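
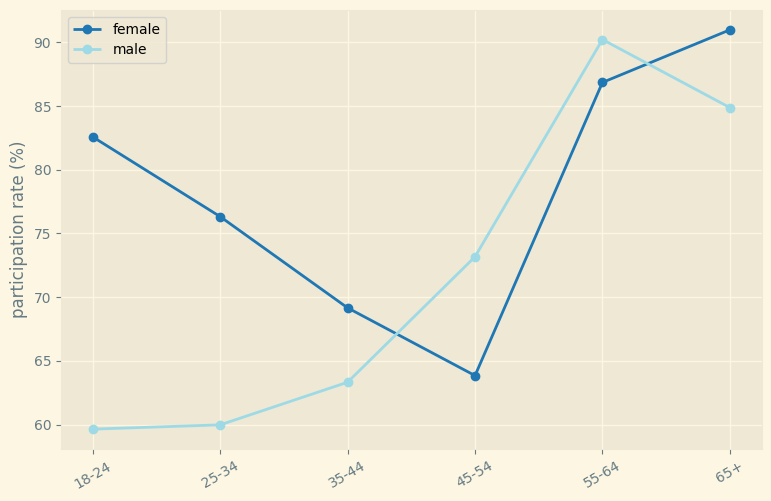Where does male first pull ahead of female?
45-54

35-44: male ≈ 65 vs female ≈ 70 (not yet); 45-54: male ≈ 75 vs female ≈ 65 (first crossover).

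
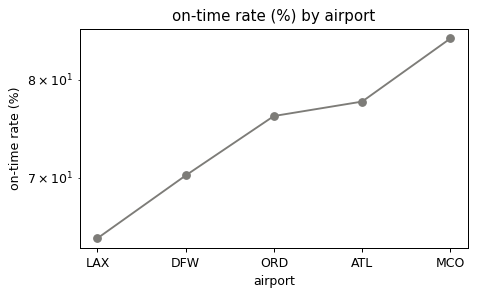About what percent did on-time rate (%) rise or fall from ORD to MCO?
ORD ≈ 76, MCO ≈ 84; (84 − 76) / 76 ≈ +10.5%.

≈ +10.5%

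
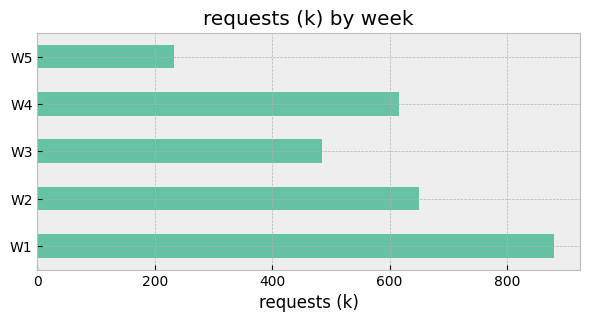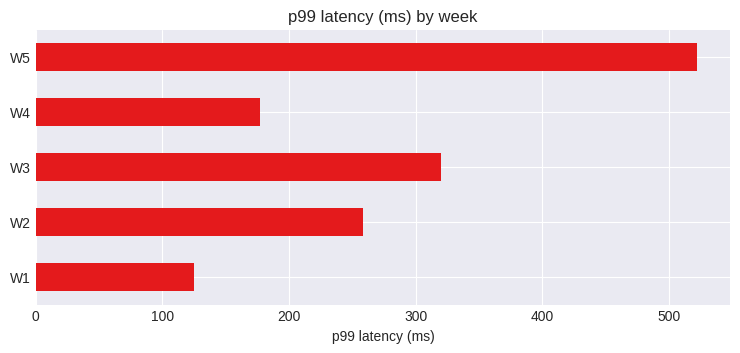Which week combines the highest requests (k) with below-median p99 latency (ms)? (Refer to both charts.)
W1

Chart 2 median p99 latency (ms) ≈ 250; below-median weeks: W1, W4. Among those, W1 has the highest requests (k) (≈ 900).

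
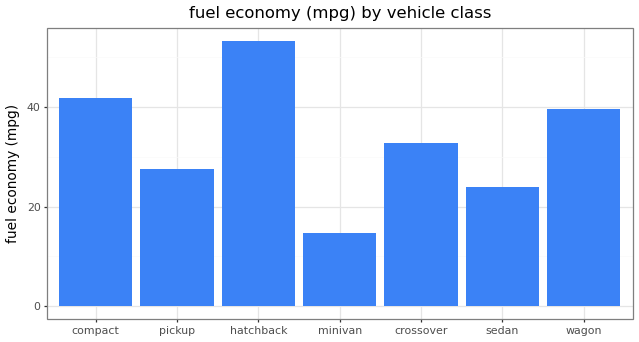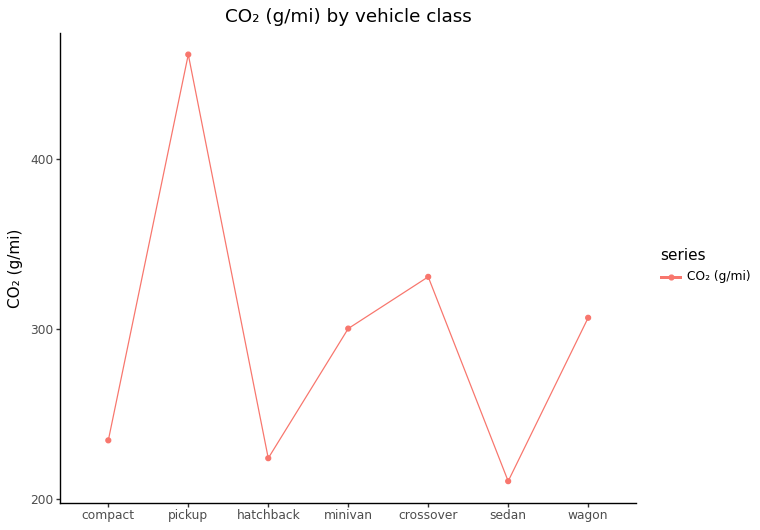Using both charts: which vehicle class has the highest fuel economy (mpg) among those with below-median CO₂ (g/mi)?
hatchback

Chart 2 median CO₂ (g/mi) ≈ 300; below-median vehicle classes: compact, hatchback, sedan. Among those, hatchback has the highest fuel economy (mpg) (≈ 55).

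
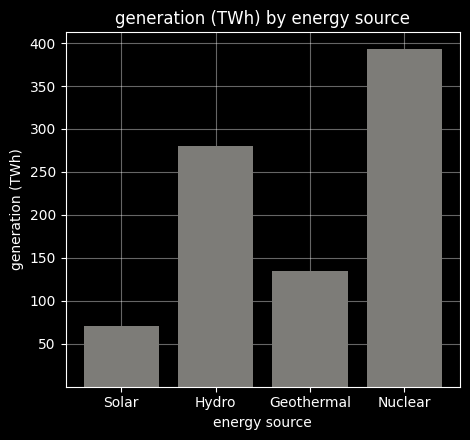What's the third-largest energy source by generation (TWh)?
Geothermal

Top 4: Nuclear ≈ 400, Hydro ≈ 300, Geothermal ≈ 150, Solar ≈ 50.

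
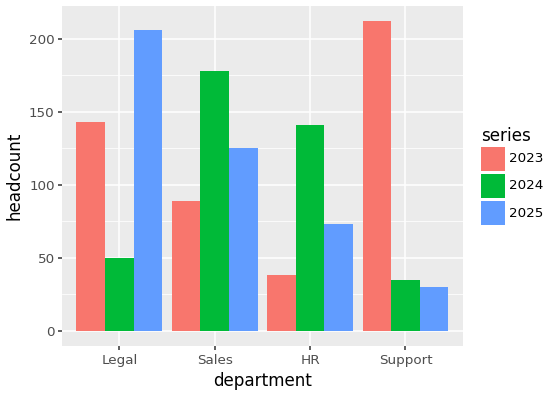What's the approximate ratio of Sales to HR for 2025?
Sales ≈ 120, HR ≈ 80; 120/80 ≈ 1.5.

≈ 1.5×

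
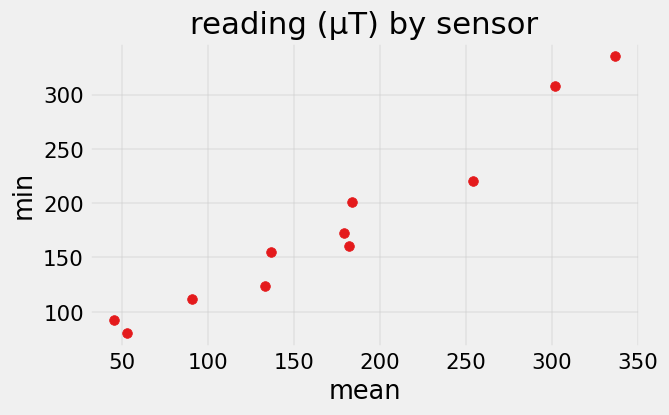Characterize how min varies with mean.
positive, strong

Points are positively correlated; strong (|r| ≈ 1.0).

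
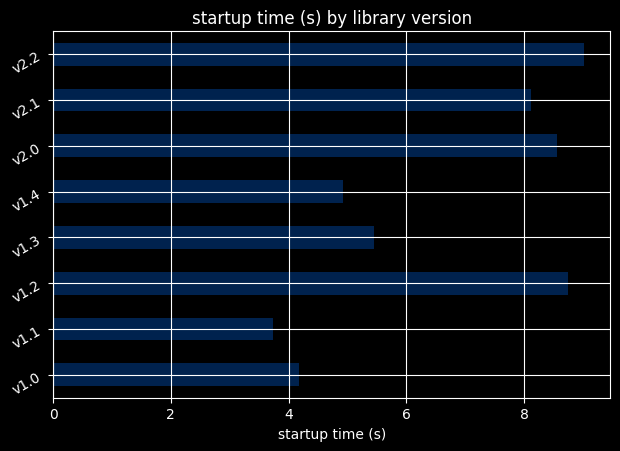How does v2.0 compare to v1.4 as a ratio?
≈ 1.8×

v2.0 ≈ 9, v1.4 ≈ 5; 9/5 ≈ 1.8.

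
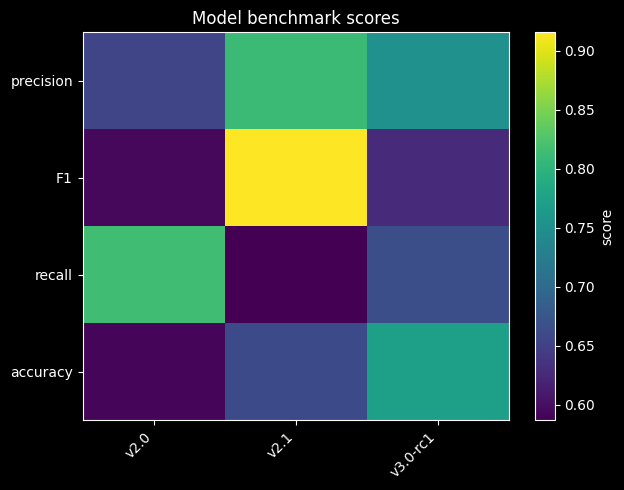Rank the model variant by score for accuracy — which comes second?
v2.1

Top 3 for accuracy: v3.0-rc1 ≈ 0.75, v2.1 ≈ 0.65, v2.0 ≈ 0.60.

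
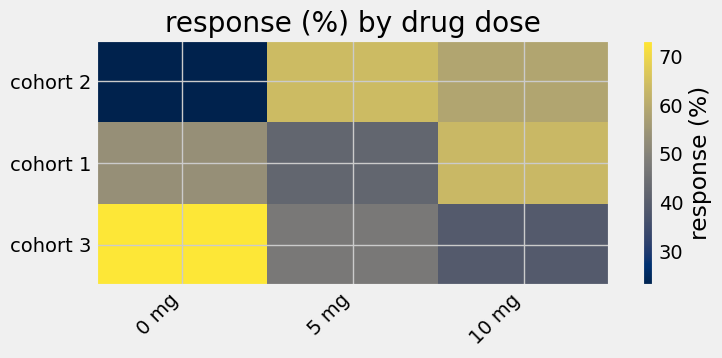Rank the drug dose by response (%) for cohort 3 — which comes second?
5 mg

Top 3 for cohort 3: 0 mg ≈ 75, 5 mg ≈ 45, 10 mg ≈ 40.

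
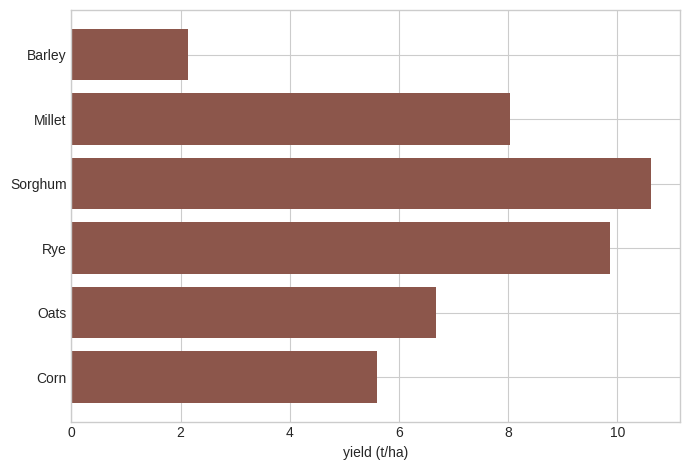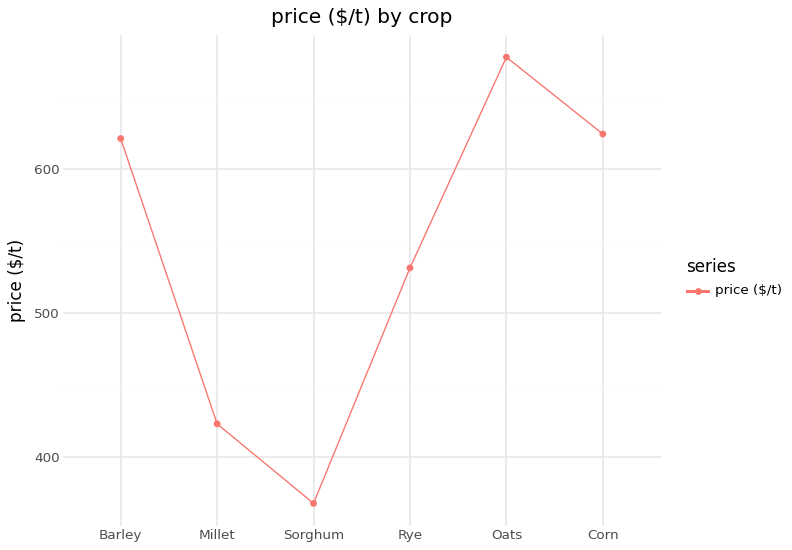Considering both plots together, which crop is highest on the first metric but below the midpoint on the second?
Sorghum

Chart 2 median price ($/t) ≈ 600; below-median crops: Millet, Sorghum, Rye. Among those, Sorghum has the highest yield (t/ha) (≈ 11).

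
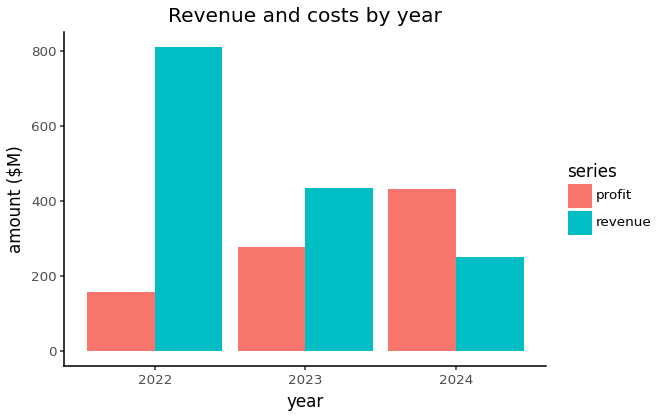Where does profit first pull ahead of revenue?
2024

2023: profit ≈ 300 vs revenue ≈ 400 (not yet); 2024: profit ≈ 400 vs revenue ≈ 300 (first crossover).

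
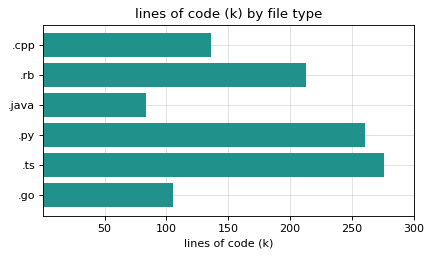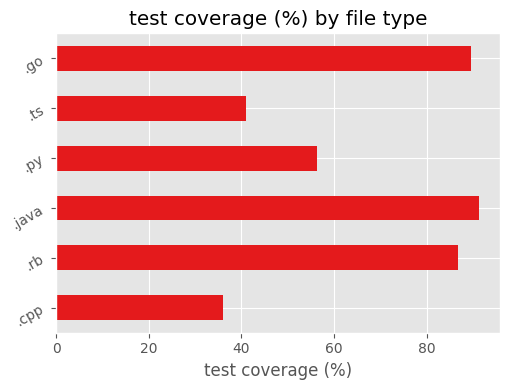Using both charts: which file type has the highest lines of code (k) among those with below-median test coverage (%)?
.ts

Chart 2 median test coverage (%) ≈ 70; below-median file types: .cpp, .py, .ts. Among those, .ts has the highest lines of code (k) (≈ 300).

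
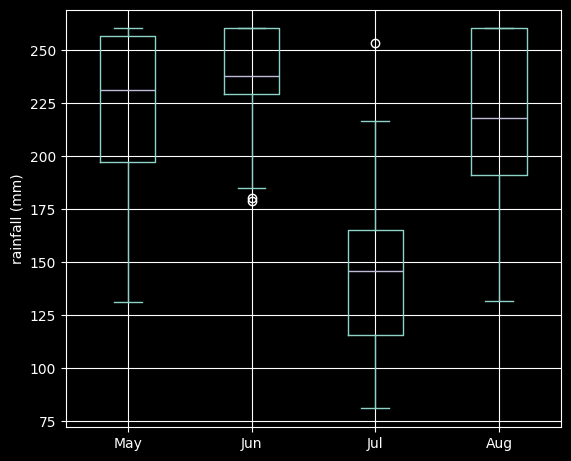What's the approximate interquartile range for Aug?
≈ 70

Q3 ≈ 260, Q1 ≈ 190; IQR ≈ 70.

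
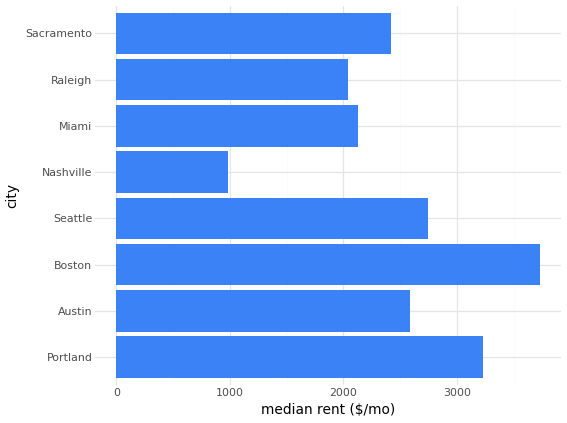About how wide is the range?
≈ 2500

Max Boston ≈ 3500, min Nashville ≈ 1000; range ≈ 2500.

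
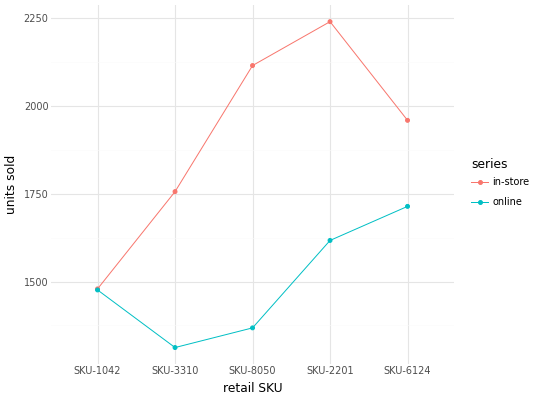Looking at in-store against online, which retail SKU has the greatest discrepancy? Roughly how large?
SKU-8050: in-store ≈ 2100, online ≈ 1400 → gap ≈ 700. Next-largest (SKU-2201) is only ≈ 600.

SKU-8050, ≈ 700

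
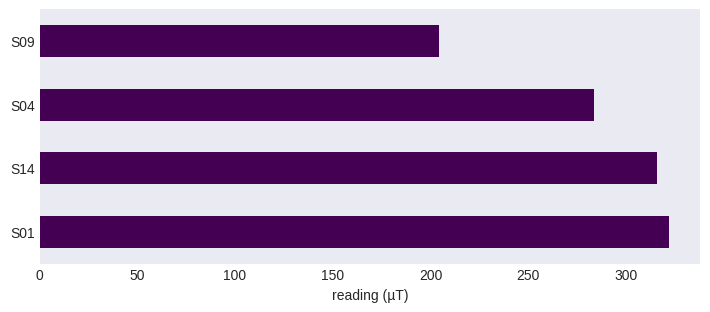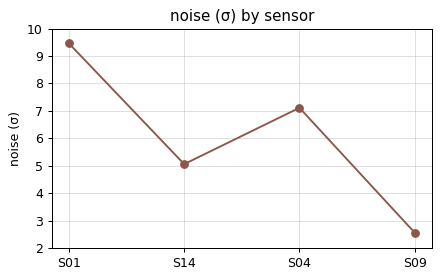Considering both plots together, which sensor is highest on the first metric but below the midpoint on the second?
Chart 2 median noise (σ) ≈ 6; below-median sensors: S14, S09. Among those, S14 has the highest reading (µT) (≈ 300).

S14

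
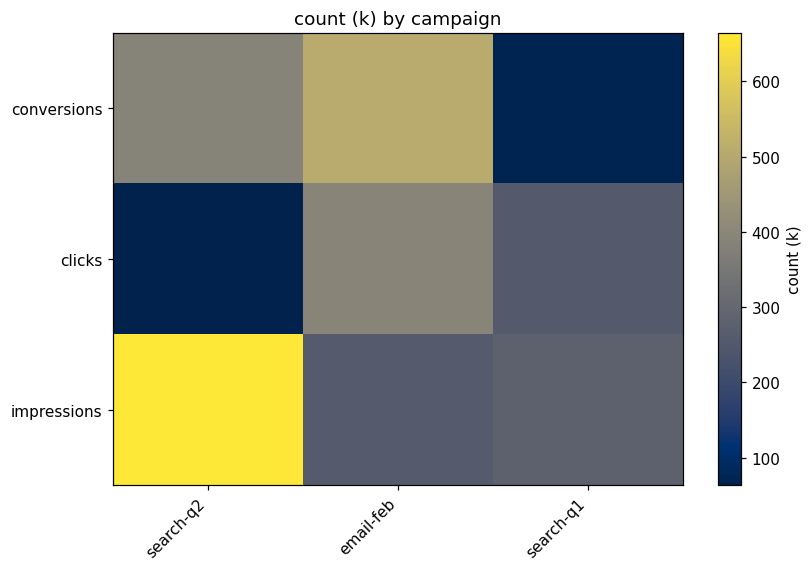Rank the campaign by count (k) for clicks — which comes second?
search-q1

Top 3 for clicks: email-feb ≈ 400, search-q1 ≈ 300, search-q2 ≈ 100.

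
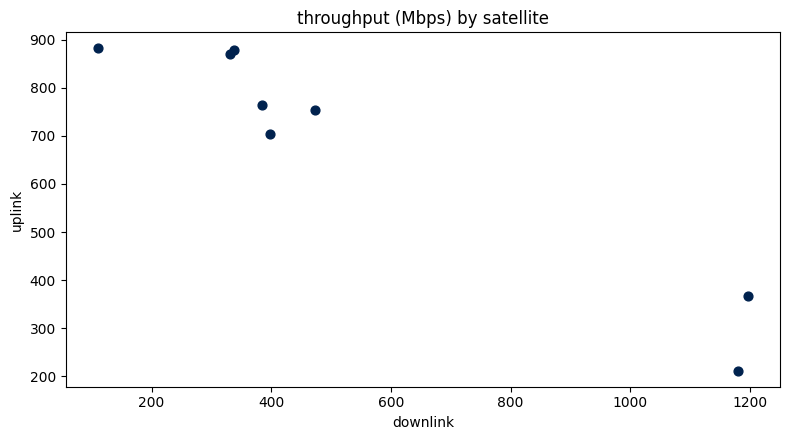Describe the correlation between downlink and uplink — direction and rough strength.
Points are negatively correlated; strong (|r| ≈ 1.0).

negative, strong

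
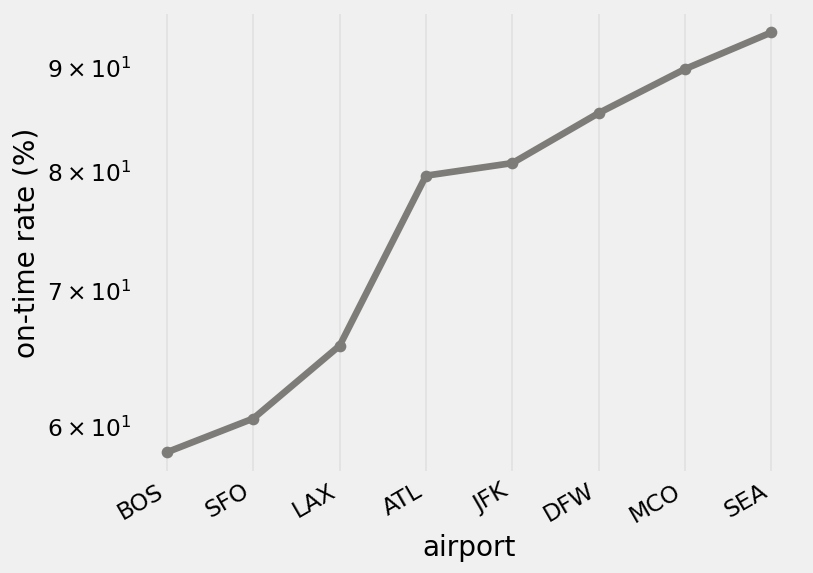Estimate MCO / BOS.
≈ 1.5×

MCO ≈ 90, BOS ≈ 60; 90/60 ≈ 1.5.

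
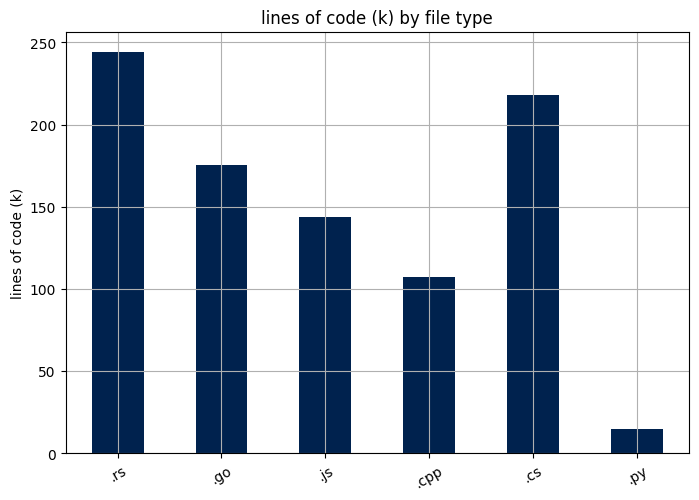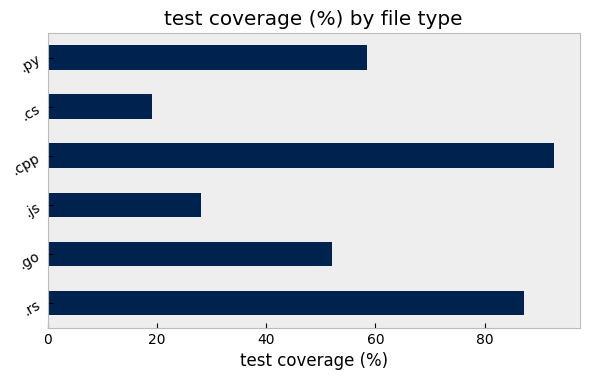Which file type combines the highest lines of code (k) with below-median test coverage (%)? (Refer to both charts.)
Chart 2 median test coverage (%) ≈ 60; below-median file types: .go, .js, .cs. Among those, .cs has the highest lines of code (k) (≈ 225).

.cs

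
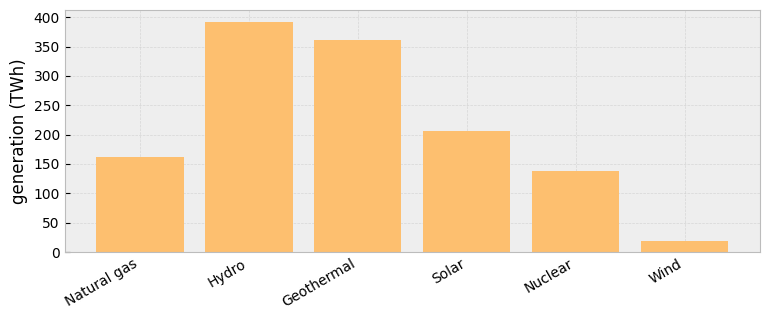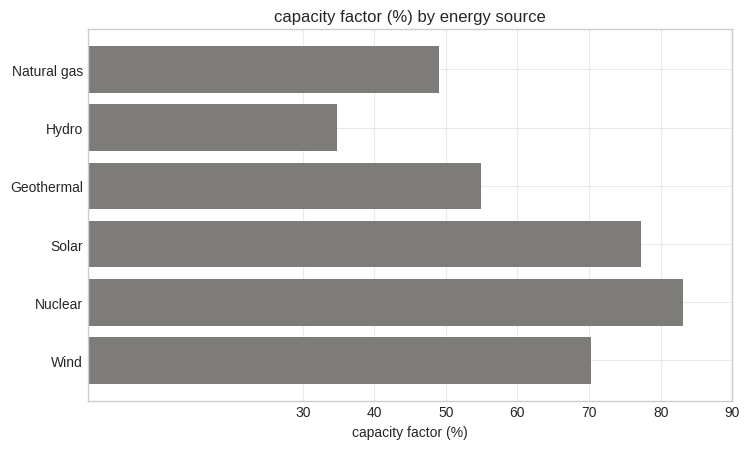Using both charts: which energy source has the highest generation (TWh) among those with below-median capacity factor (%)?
Chart 2 median capacity factor (%) ≈ 60; below-median energy sources: Natural gas, Hydro, Geothermal. Among those, Hydro has the highest generation (TWh) (≈ 400).

Hydro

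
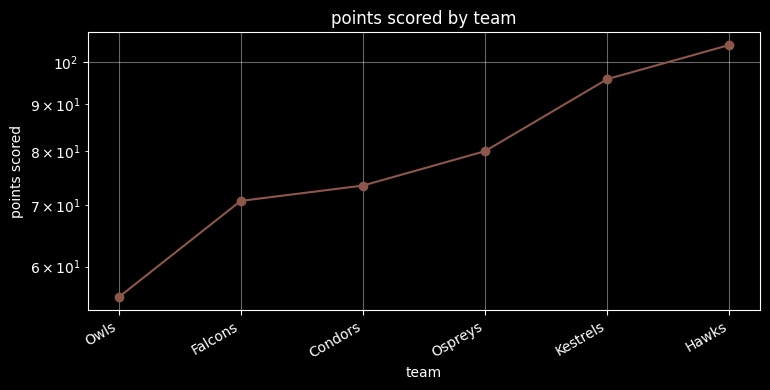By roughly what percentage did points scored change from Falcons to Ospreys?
Falcons ≈ 70, Ospreys ≈ 80; (80 − 70) / 70 ≈ +14.3%.

≈ +14.3%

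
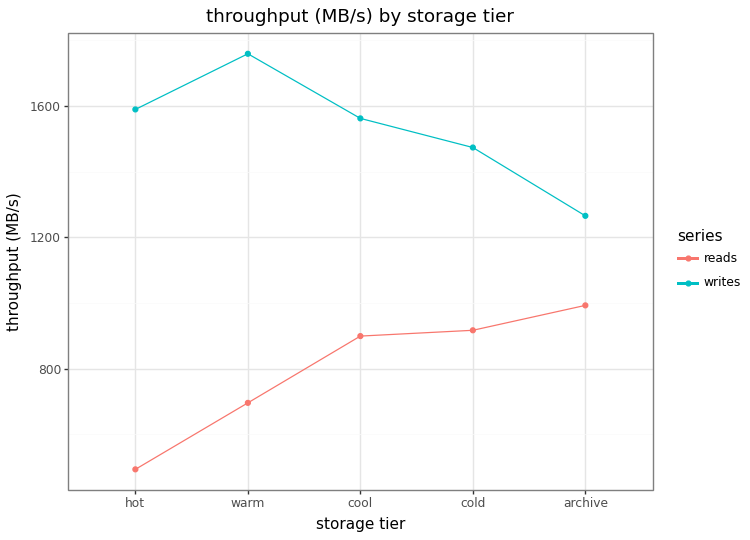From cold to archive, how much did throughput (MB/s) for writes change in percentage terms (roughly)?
≈ -14.3%

cold ≈ 1400, archive ≈ 1200; (1200 − 1400) / 1400 ≈ -14.3%.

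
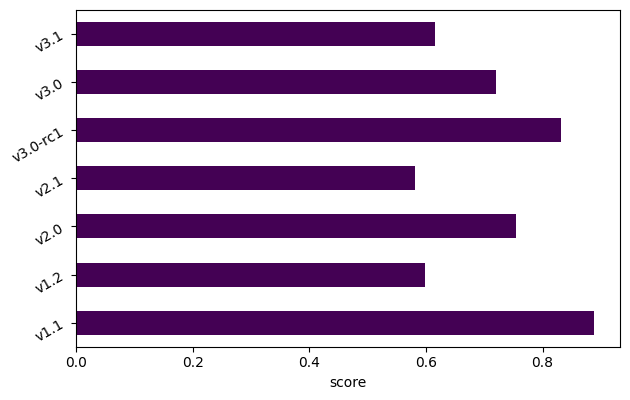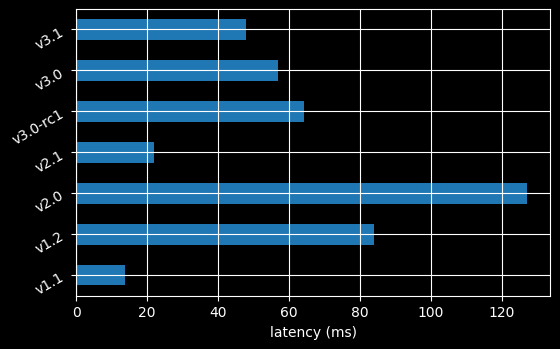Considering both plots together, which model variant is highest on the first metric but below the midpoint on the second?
v1.1

Chart 2 median latency (ms) ≈ 60; below-median model variants: v1.1, v2.1, v3.1. Among those, v1.1 has the highest score (≈ 0.9).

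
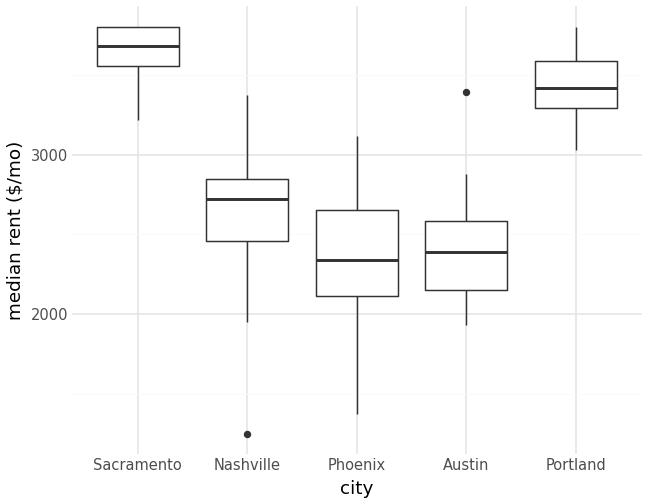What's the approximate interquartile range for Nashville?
Q3 ≈ 2800, Q1 ≈ 2400; IQR ≈ 400.

≈ 400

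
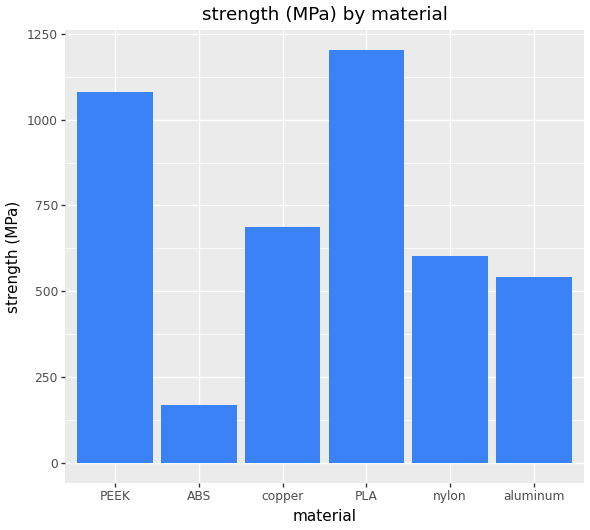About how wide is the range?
Max PLA ≈ 1200, min ABS ≈ 200; range ≈ 1000.

≈ 1000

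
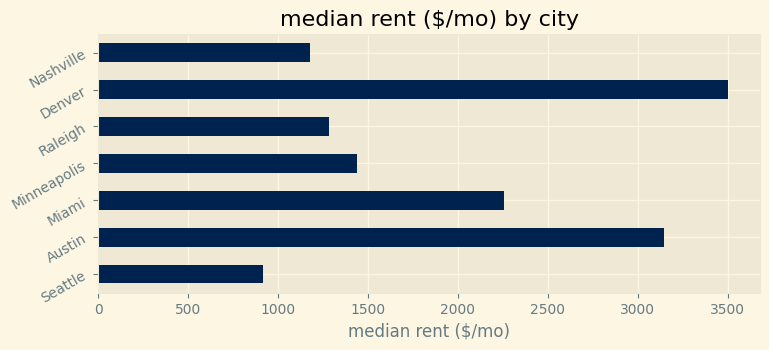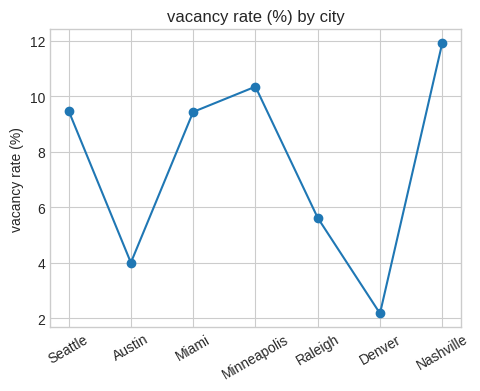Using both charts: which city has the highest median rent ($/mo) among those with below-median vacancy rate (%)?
Denver

Chart 2 median vacancy rate (%) ≈ 10; below-median cities: Austin, Raleigh, Denver. Among those, Denver has the highest median rent ($/mo) (≈ 3500).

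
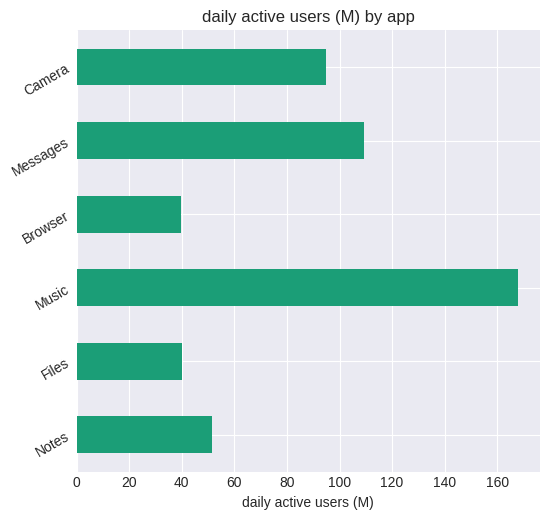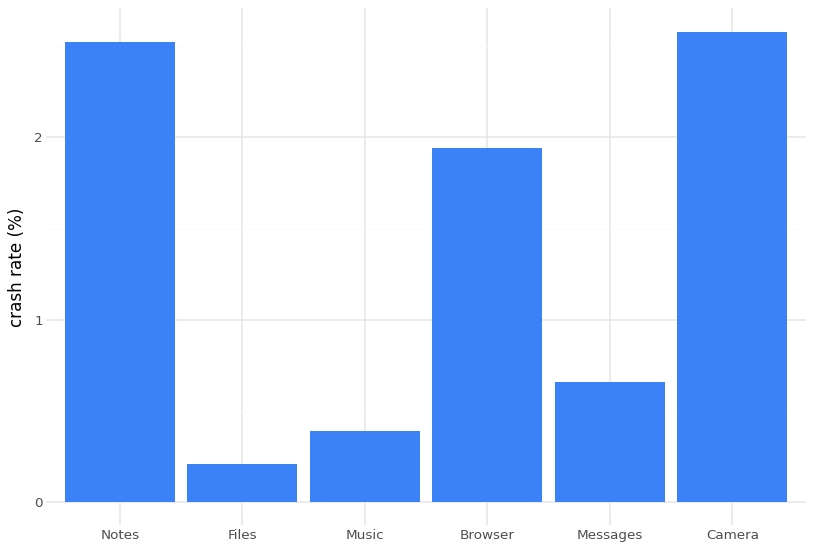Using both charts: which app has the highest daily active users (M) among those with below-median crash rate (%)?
Chart 2 median crash rate (%) ≈ 1.5; below-median apps: Files, Music, Messages. Among those, Music has the highest daily active users (M) (≈ 160).

Music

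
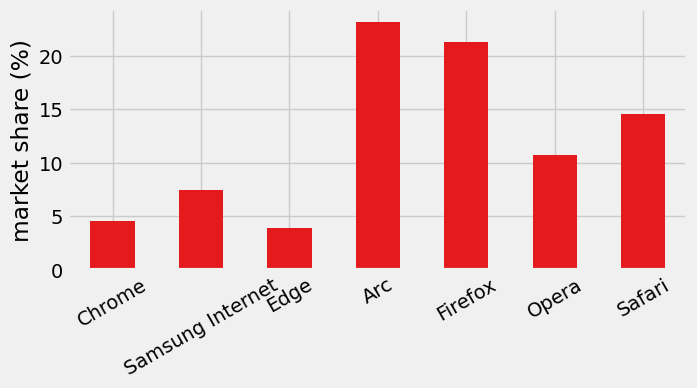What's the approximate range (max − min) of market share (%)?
Max Arc ≈ 24, min Edge ≈ 4; range ≈ 20.

≈ 20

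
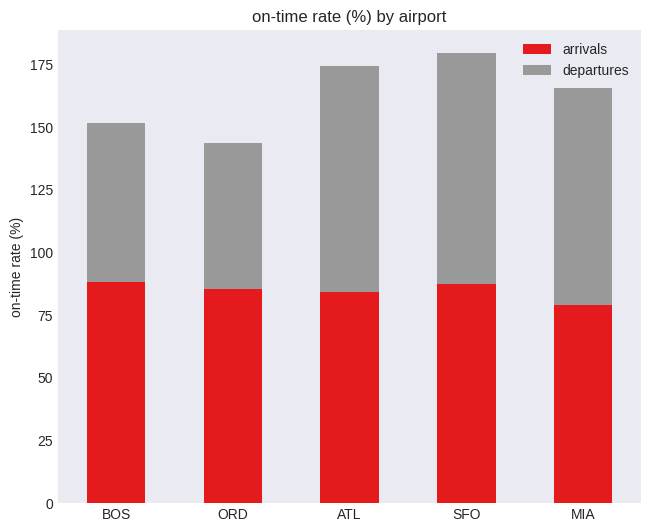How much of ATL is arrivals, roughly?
≈ 80

arrivals top ≈ 80, bottom ≈ 0; segment ≈ 80.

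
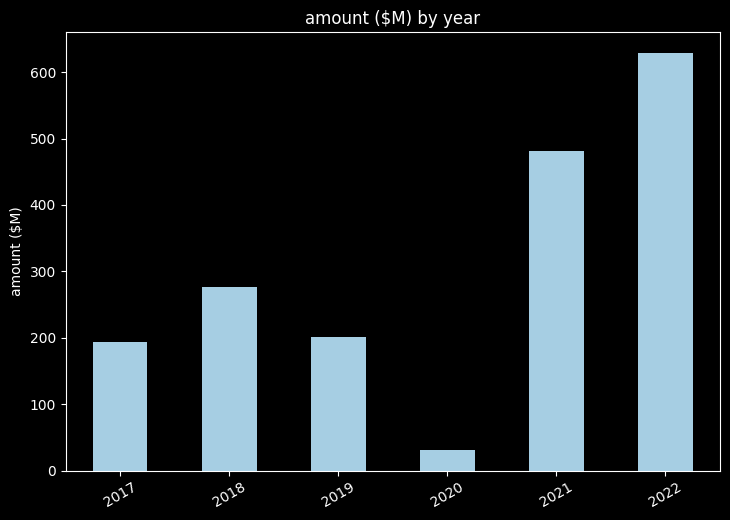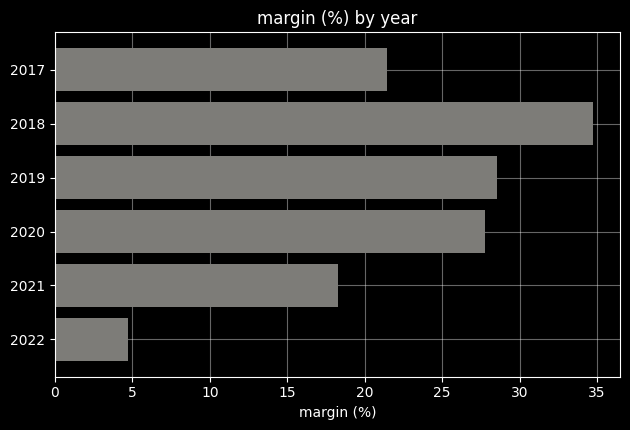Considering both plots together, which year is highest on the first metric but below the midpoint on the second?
2022

Chart 2 median margin (%) ≈ 25; below-median years: 2017, 2021, 2022. Among those, 2022 has the highest amount ($M) (≈ 600).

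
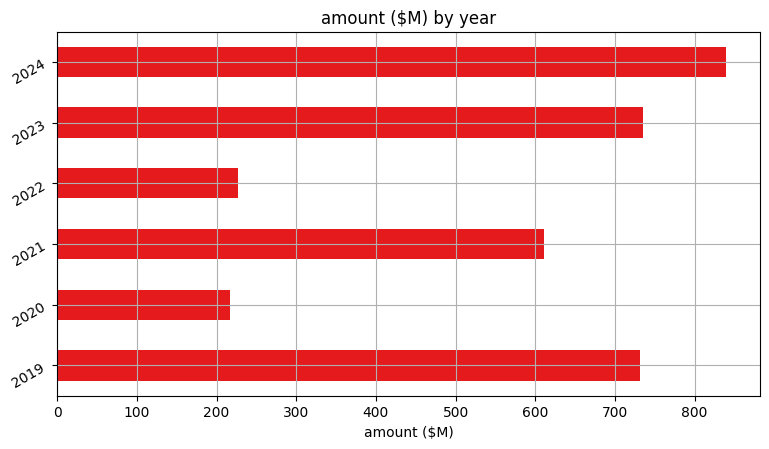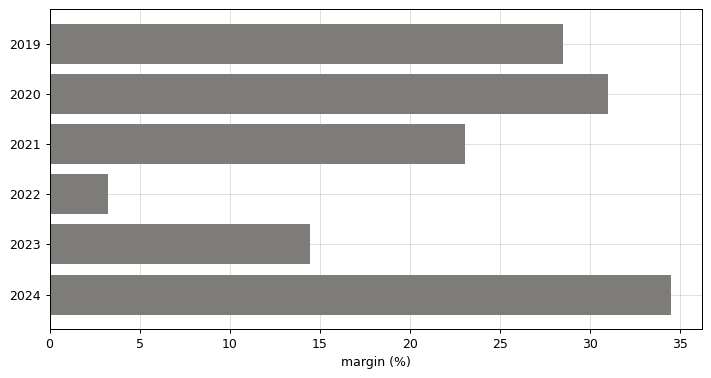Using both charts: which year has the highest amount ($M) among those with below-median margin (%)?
Chart 2 median margin (%) ≈ 25; below-median years: 2021, 2022, 2023. Among those, 2023 has the highest amount ($M) (≈ 700).

2023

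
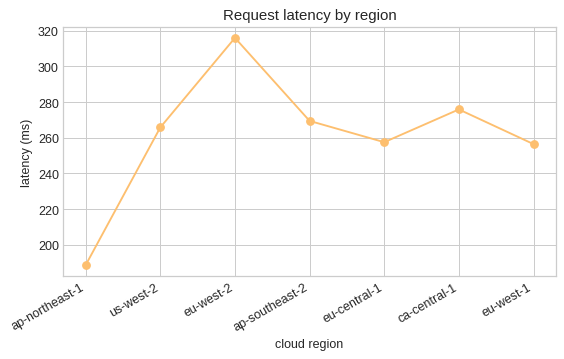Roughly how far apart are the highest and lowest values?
≈ 140

Max eu-west-2 ≈ 320, min ap-northeast-1 ≈ 180; range ≈ 140.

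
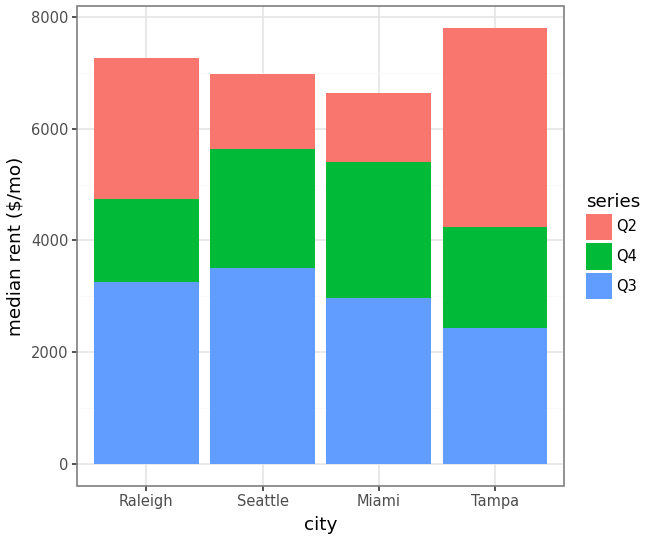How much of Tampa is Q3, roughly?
≈ 2000

Q3 top ≈ 2000, bottom ≈ 0; segment ≈ 2000.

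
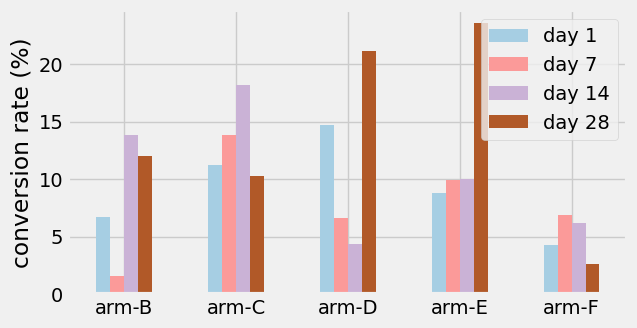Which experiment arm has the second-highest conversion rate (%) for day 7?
Top 3 for day 7: arm-C ≈ 14, arm-E ≈ 10, arm-F ≈ 6.

arm-E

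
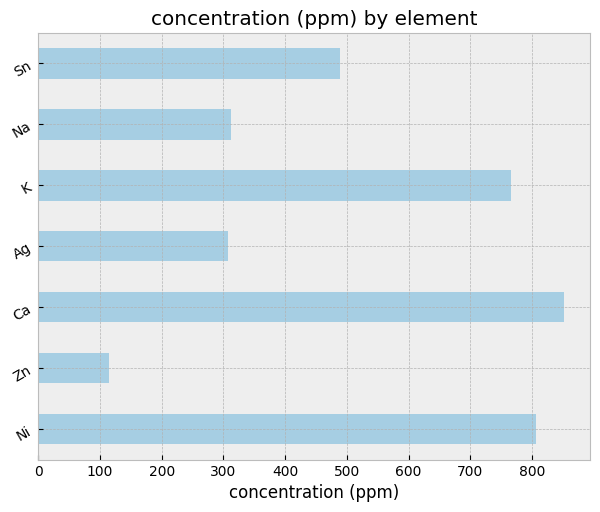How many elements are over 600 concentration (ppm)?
3

Above 600: Ni, Ca, K.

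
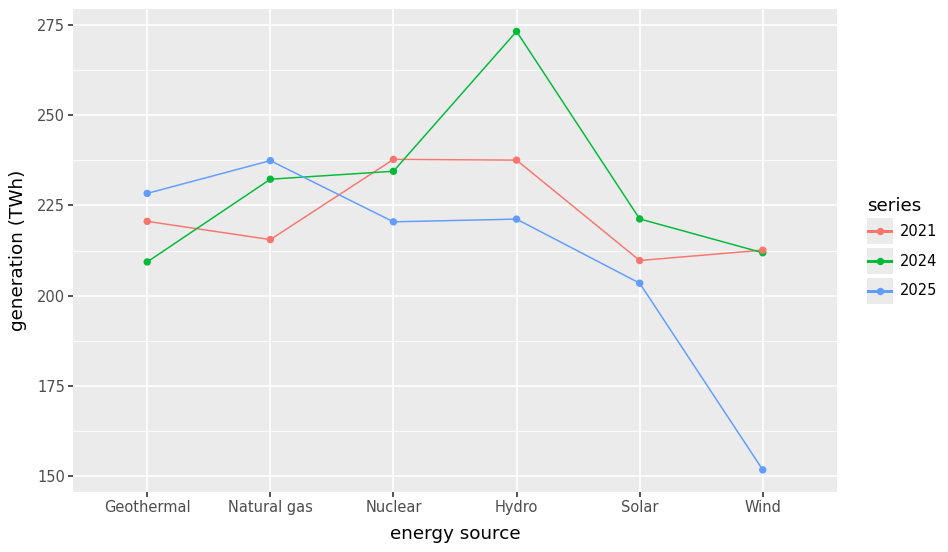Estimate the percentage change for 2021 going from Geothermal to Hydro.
Geothermal ≈ 220, Hydro ≈ 240; (240 − 220) / 220 ≈ +9.1%.

≈ +9.1%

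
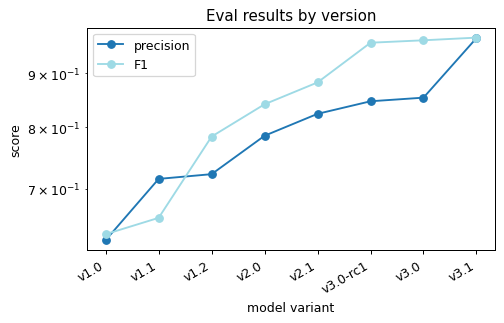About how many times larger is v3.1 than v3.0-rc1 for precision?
v3.1 ≈ 0.95, v3.0-rc1 ≈ 0.85; 0.95/0.85 ≈ 1.12.

≈ 1.12×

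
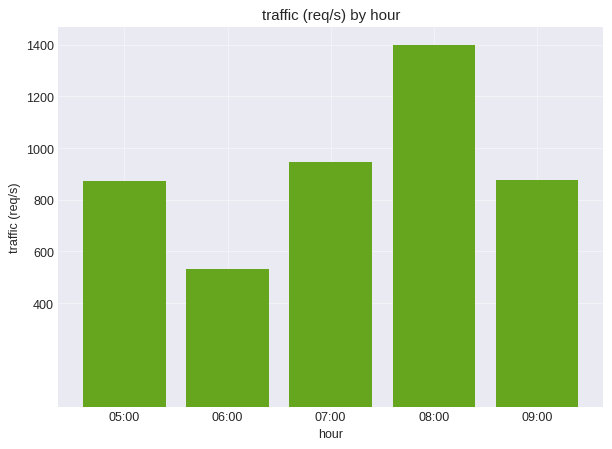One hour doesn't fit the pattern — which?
08:00 ≈ 1400; the rest sit between ≈ 600 and ≈ 1000.

08:00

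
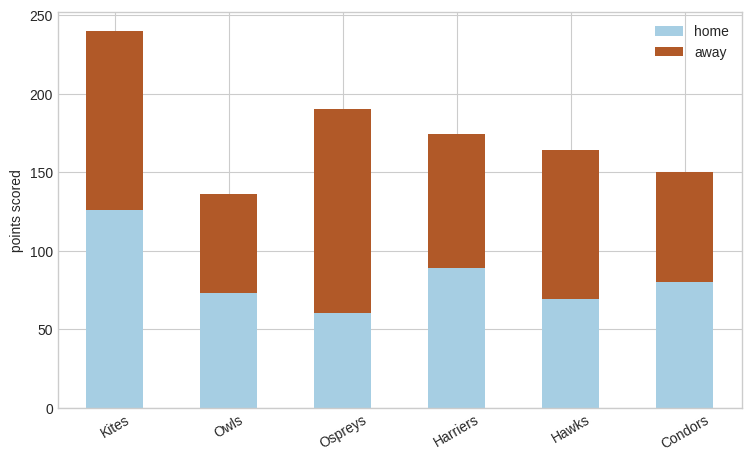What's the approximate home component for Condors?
home top ≈ 80, bottom ≈ 0; segment ≈ 80.

≈ 80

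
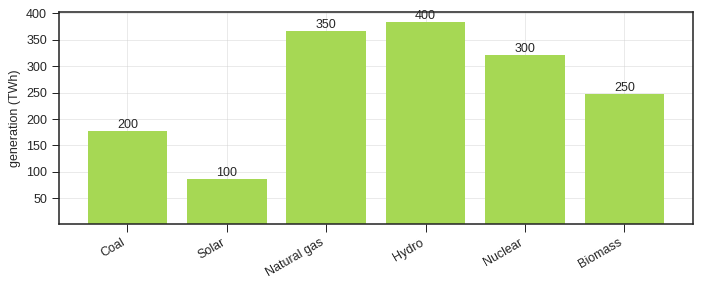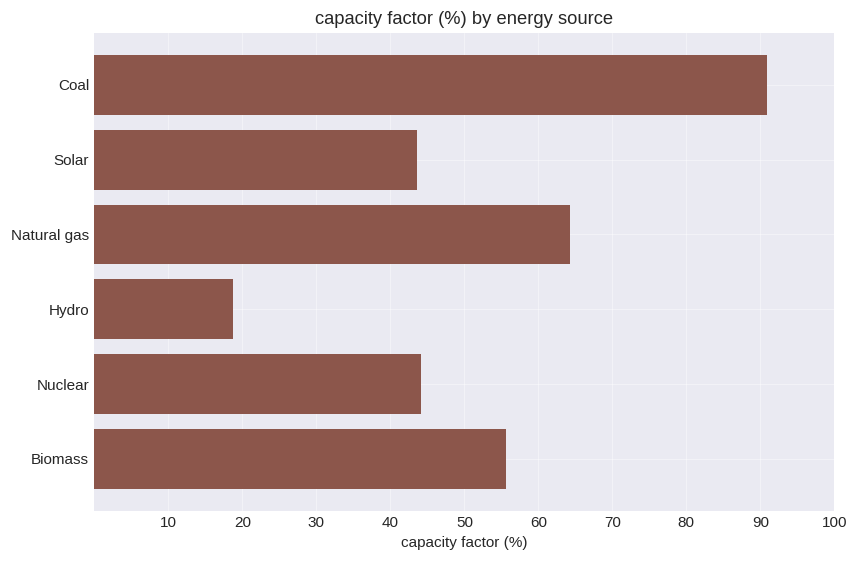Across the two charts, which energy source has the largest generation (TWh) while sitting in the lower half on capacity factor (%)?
Hydro

Chart 2 median capacity factor (%) ≈ 50; below-median energy sources: Solar, Hydro, Nuclear. Among those, Hydro has the highest generation (TWh) (≈ 400).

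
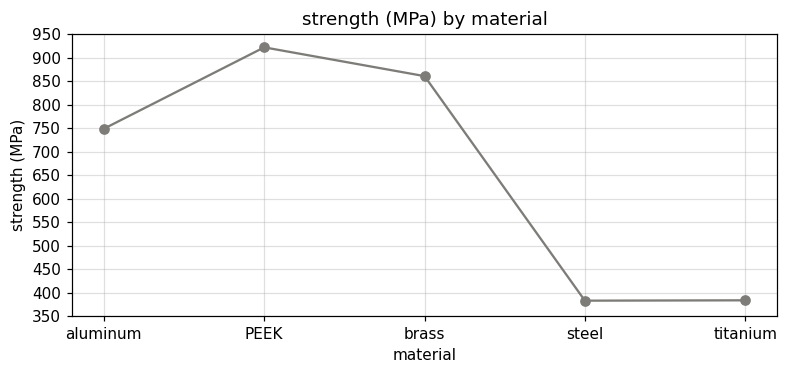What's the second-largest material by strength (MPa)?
Top 3: PEEK ≈ 900, brass ≈ 850, aluminum ≈ 750.

brass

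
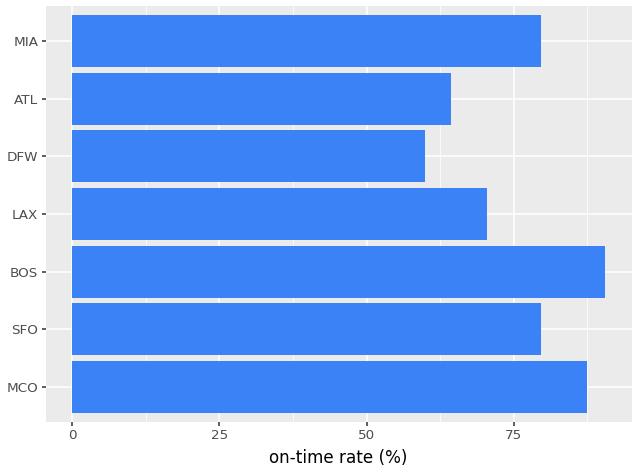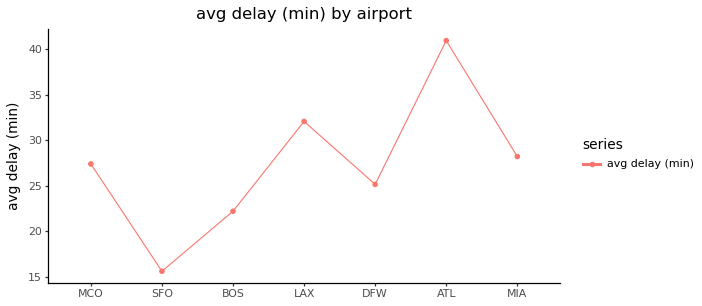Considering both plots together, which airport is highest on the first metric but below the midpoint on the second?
BOS

Chart 2 median avg delay (min) ≈ 25; below-median airports: SFO, BOS, DFW. Among those, BOS has the highest on-time rate (%) (≈ 90).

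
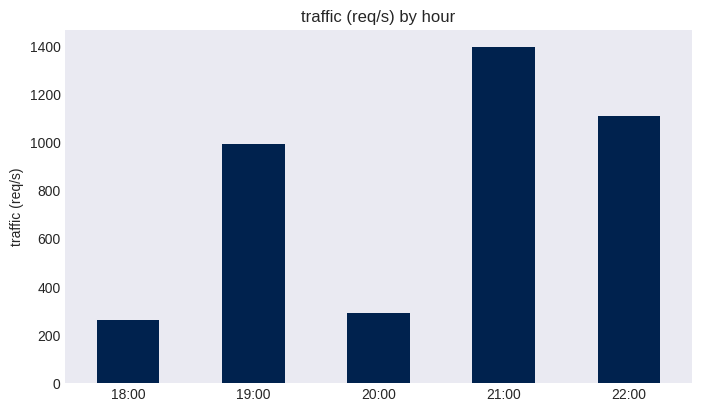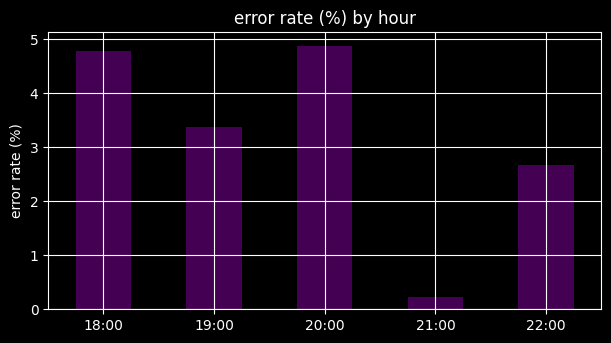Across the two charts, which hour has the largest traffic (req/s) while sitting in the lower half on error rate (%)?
Chart 2 median error rate (%) ≈ 3.5; below-median hours: 21:00, 22:00. Among those, 21:00 has the highest traffic (req/s) (≈ 1400).

21:00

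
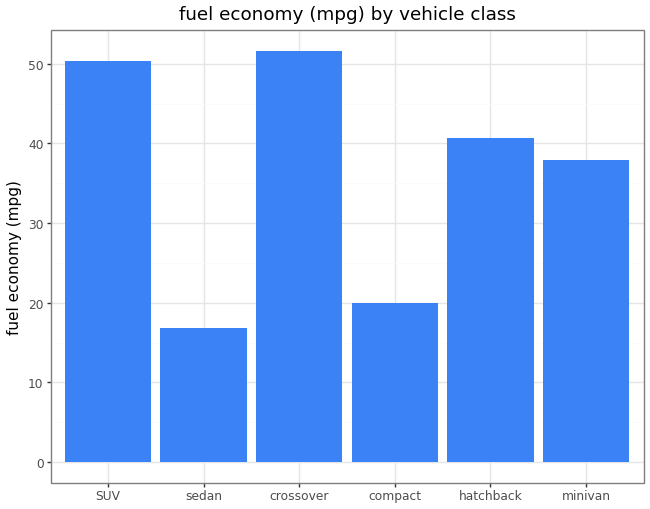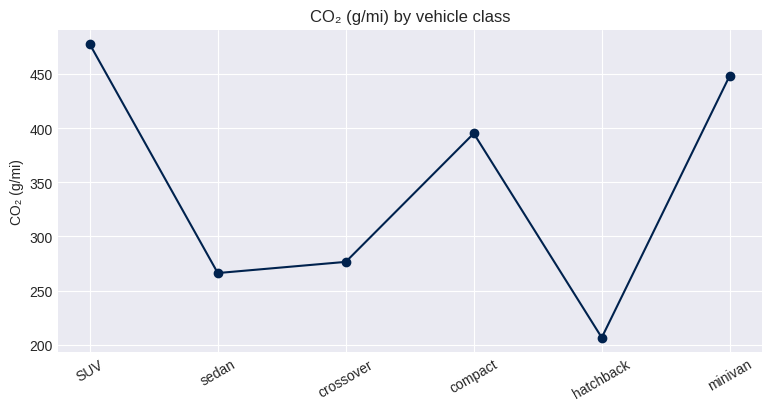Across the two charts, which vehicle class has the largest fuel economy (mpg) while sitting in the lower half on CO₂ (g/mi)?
Chart 2 median CO₂ (g/mi) ≈ 350; below-median vehicle classes: sedan, crossover, hatchback. Among those, crossover has the highest fuel economy (mpg) (≈ 50).

crossover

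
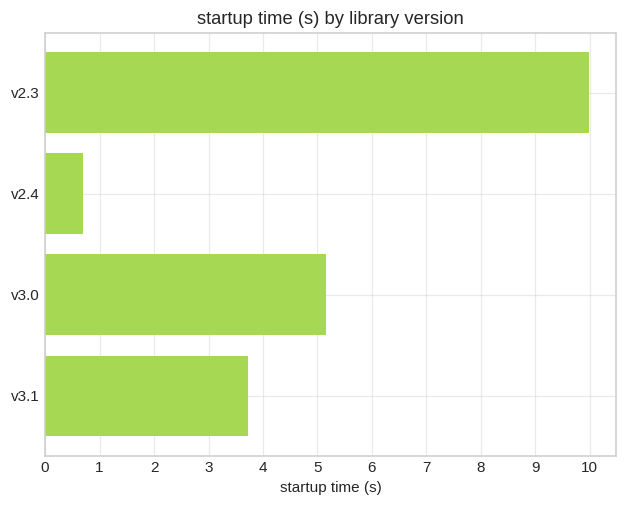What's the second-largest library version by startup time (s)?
v3.0

Top 3: v2.3 ≈ 10, v3.0 ≈ 5, v3.1 ≈ 4.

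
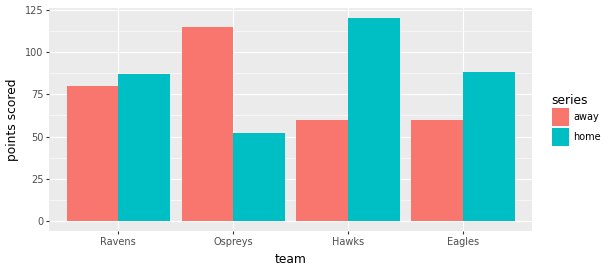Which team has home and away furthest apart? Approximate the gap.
Ospreys: home ≈ 50, away ≈ 120 → gap ≈ 70. Next-largest (Hawks) is only ≈ 60.

Ospreys, ≈ 70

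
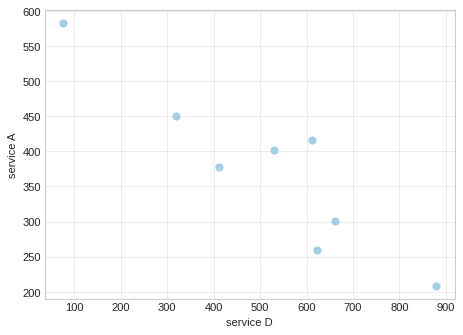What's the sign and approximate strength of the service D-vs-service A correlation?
negative, strong

Points are negatively correlated; strong (|r| ≈ 0.9).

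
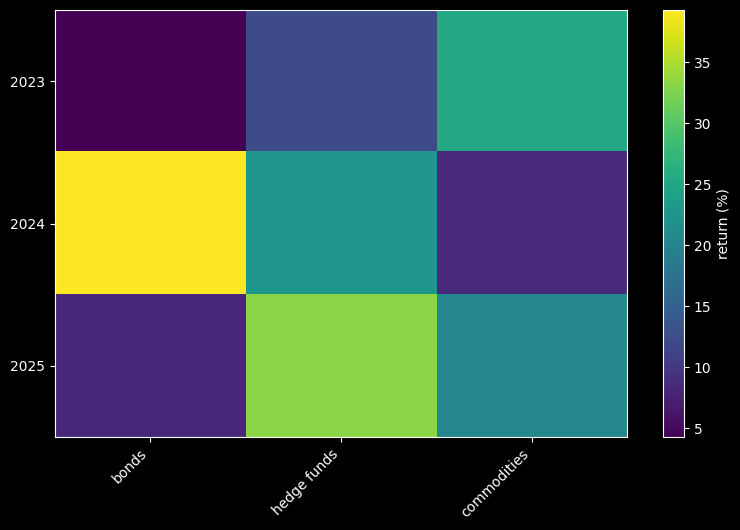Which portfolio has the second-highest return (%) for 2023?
Top 3 for 2023: commodities ≈ 25, hedge funds ≈ 10, bonds ≈ 5.

hedge funds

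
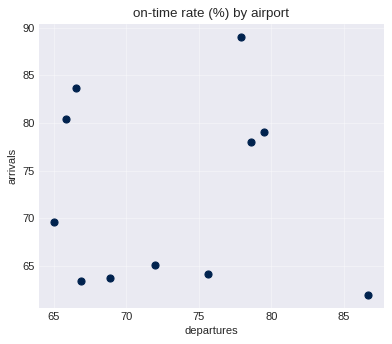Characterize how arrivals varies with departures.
no clear correlation

Points are roughly uncorrelated; weak (|r| ≈ 0.0).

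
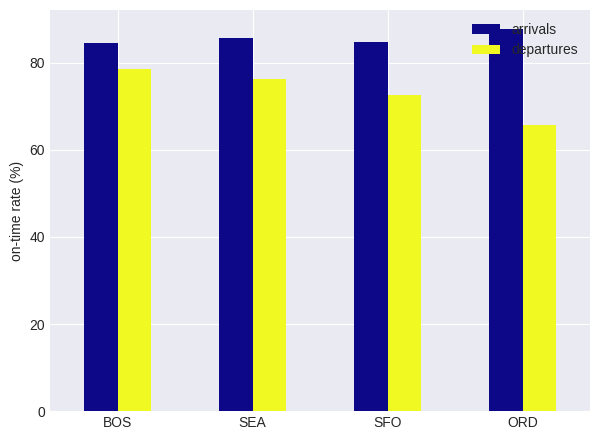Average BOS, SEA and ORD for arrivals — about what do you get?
≈ 87

(80 + 90 + 90) / 3 ≈ 87.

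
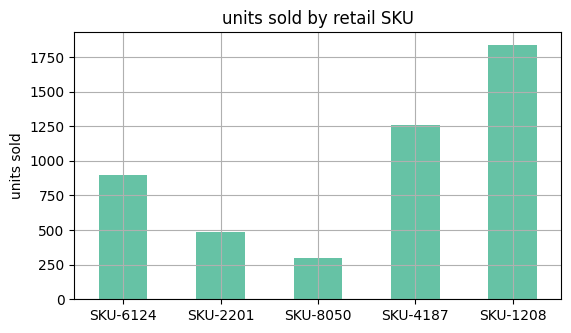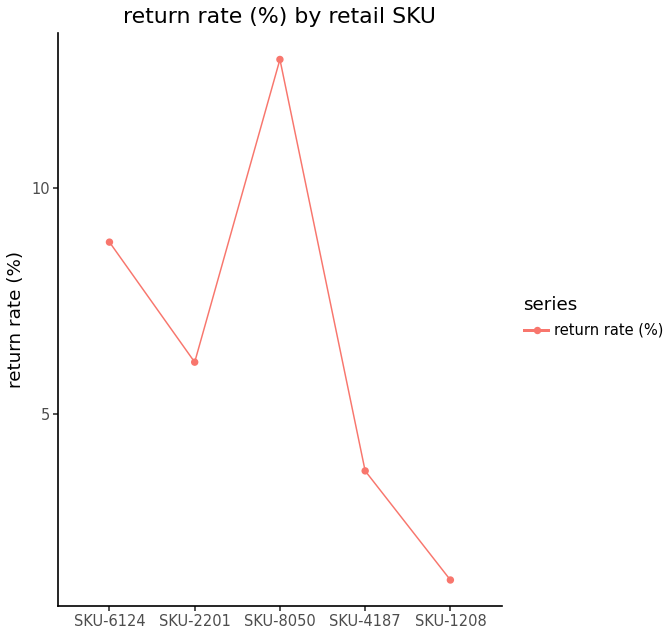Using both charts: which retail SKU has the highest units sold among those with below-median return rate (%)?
Chart 2 median return rate (%) ≈ 6; below-median retail SKUs: SKU-4187, SKU-1208. Among those, SKU-1208 has the highest units sold (≈ 1800).

SKU-1208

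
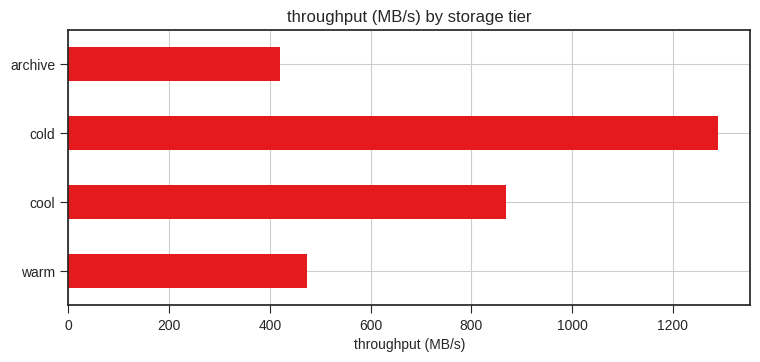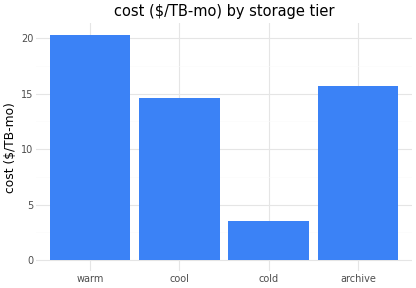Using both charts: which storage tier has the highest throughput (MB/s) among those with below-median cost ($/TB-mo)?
cold

Chart 2 median cost ($/TB-mo) ≈ 16; below-median storage tiers: cool, cold. Among those, cold has the highest throughput (MB/s) (≈ 1200).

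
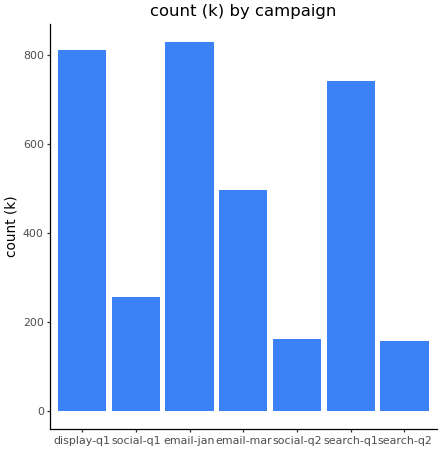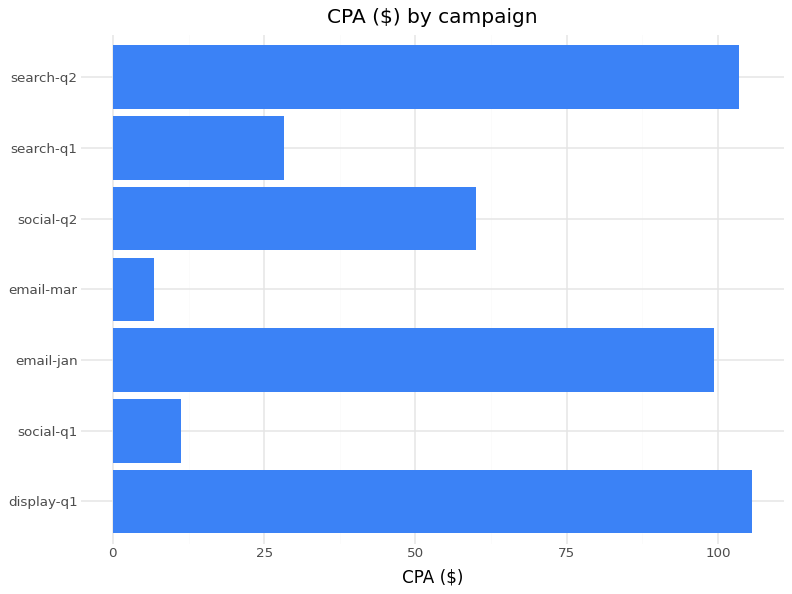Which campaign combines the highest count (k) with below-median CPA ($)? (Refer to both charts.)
search-q1

Chart 2 median CPA ($) ≈ 60; below-median campaigns: social-q1, email-mar, search-q1. Among those, search-q1 has the highest count (k) (≈ 700).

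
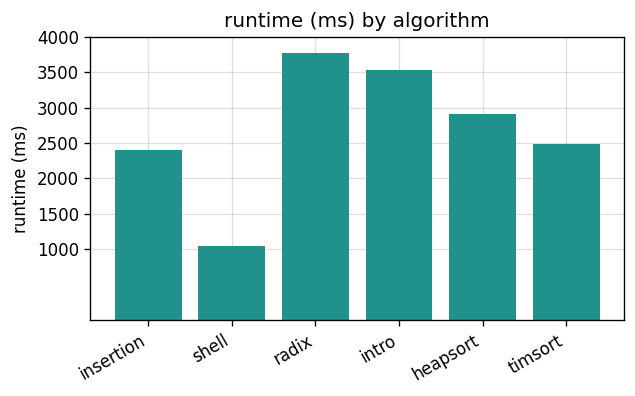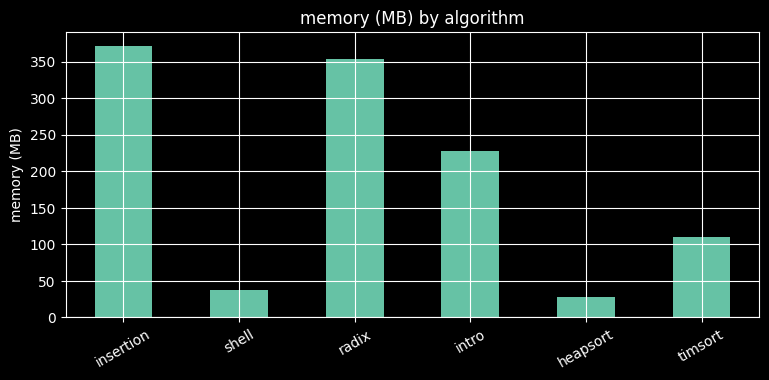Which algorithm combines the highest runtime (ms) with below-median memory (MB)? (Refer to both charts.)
Chart 2 median memory (MB) ≈ 150; below-median algorithms: shell, heapsort, timsort. Among those, heapsort has the highest runtime (ms) (≈ 3000).

heapsort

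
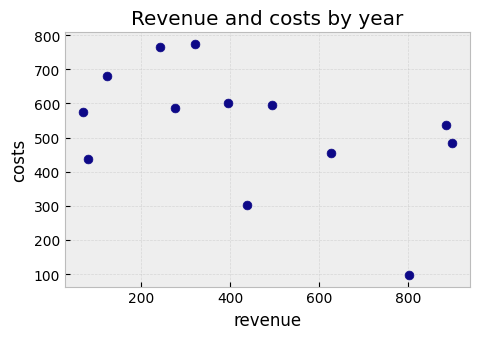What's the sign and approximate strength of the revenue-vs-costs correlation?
Points are negatively correlated; moderate (|r| ≈ 0.5).

negative, moderate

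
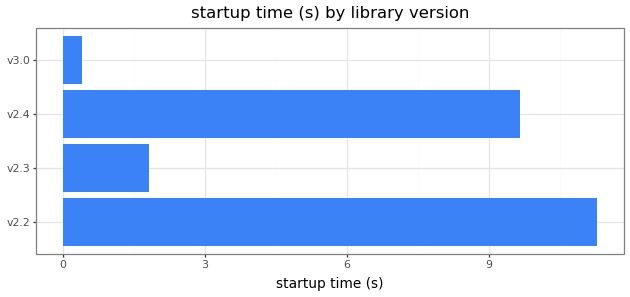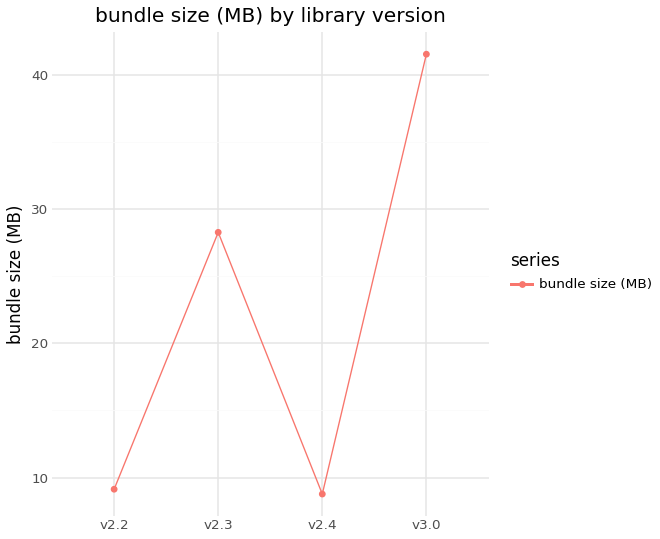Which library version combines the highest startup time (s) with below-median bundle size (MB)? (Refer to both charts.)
v2.2

Chart 2 median bundle size (MB) ≈ 20; below-median library versions: v2.2, v2.4. Among those, v2.2 has the highest startup time (s) (≈ 12).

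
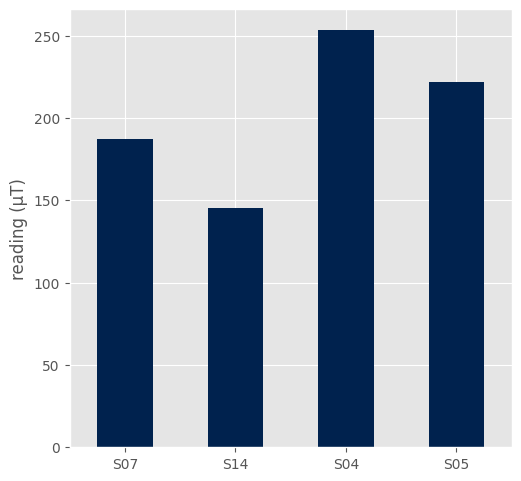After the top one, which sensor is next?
S05

Top 3: S04 ≈ 250, S05 ≈ 225, S07 ≈ 175.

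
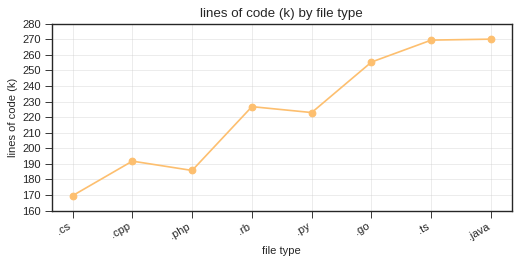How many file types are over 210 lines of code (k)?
Above 210: .rb, .py, .go, .ts, .java.

5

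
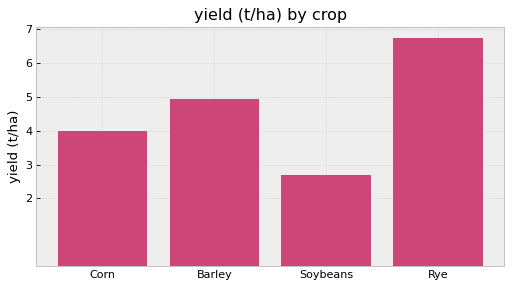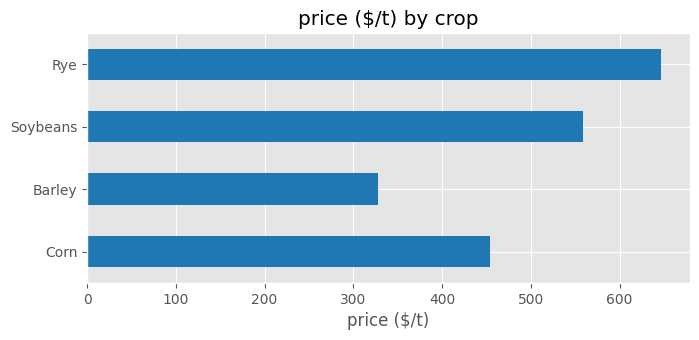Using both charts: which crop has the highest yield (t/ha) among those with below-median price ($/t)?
Chart 2 median price ($/t) ≈ 500; below-median crops: Corn, Barley. Among those, Barley has the highest yield (t/ha) (≈ 5).

Barley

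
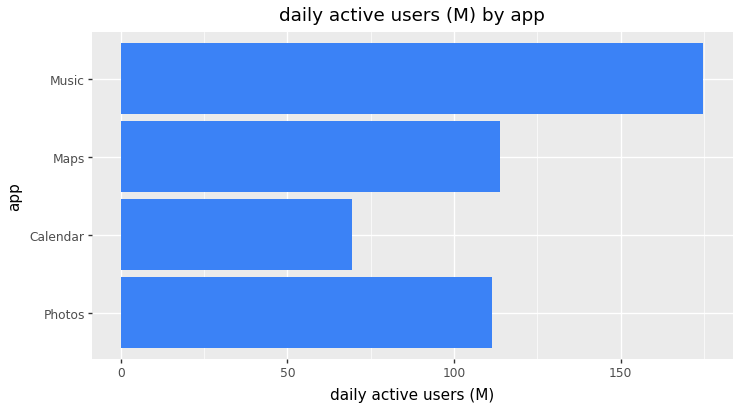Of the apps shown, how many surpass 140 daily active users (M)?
Above 140: Music.

1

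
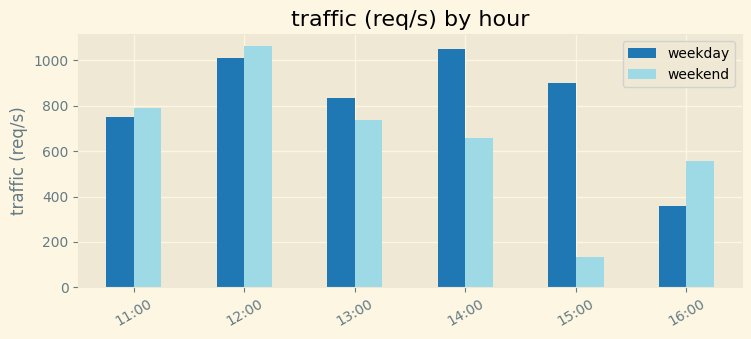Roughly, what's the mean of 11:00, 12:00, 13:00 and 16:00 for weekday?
(700 + 1000 + 800 + 400) / 4 ≈ 725.

≈ 725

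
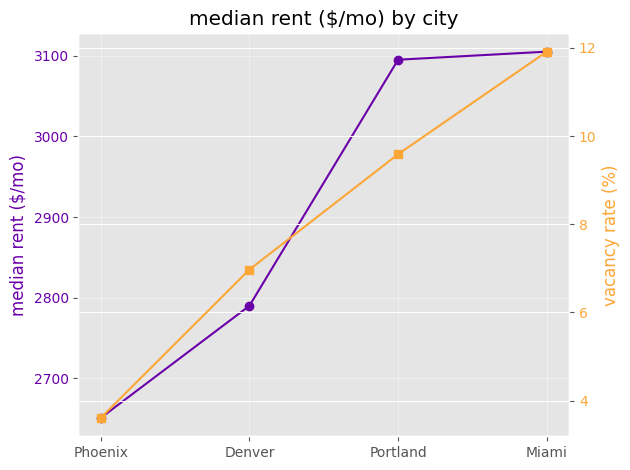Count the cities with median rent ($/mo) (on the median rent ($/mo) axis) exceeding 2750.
3

Above 2750: Denver, Portland, Miami.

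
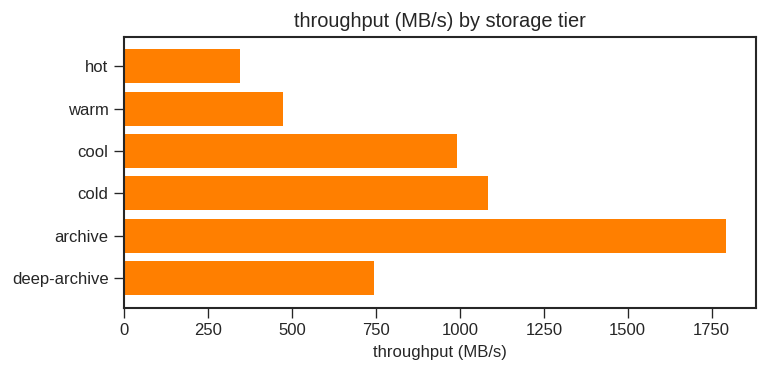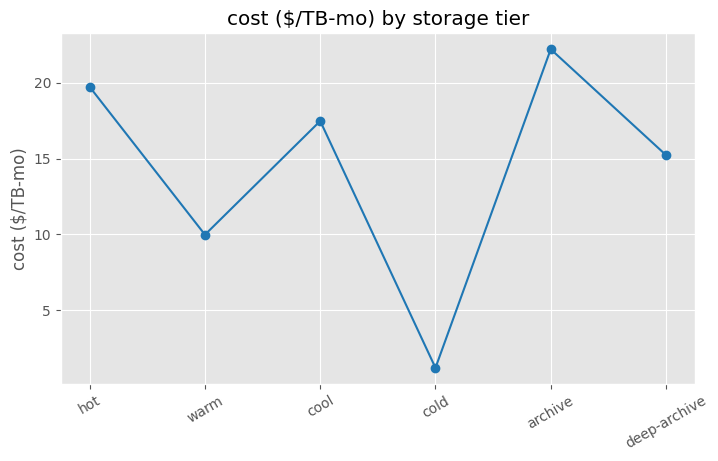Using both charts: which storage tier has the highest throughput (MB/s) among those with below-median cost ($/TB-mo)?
Chart 2 median cost ($/TB-mo) ≈ 15; below-median storage tiers: warm, cold, deep-archive. Among those, cold has the highest throughput (MB/s) (≈ 1000).

cold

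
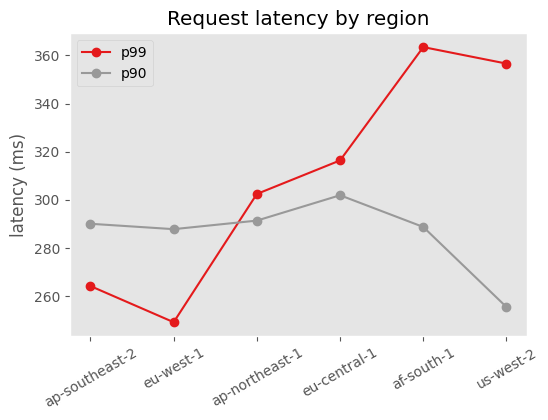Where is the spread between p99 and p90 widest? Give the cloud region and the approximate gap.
us-west-2: p99 ≈ 360, p90 ≈ 260 → gap ≈ 100. Next-largest (af-south-1) is only ≈ 70.

us-west-2, ≈ 100 ms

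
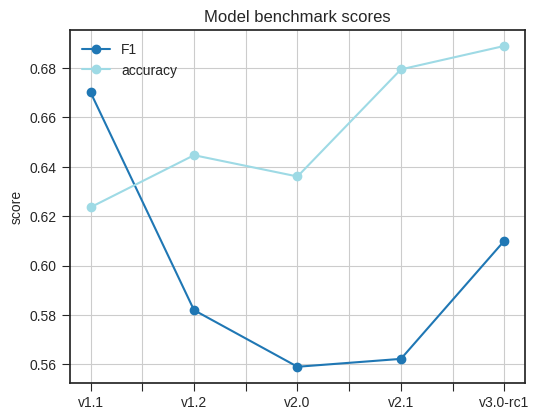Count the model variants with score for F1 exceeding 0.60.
2

Above 0.60: v1.1, v3.0-rc1.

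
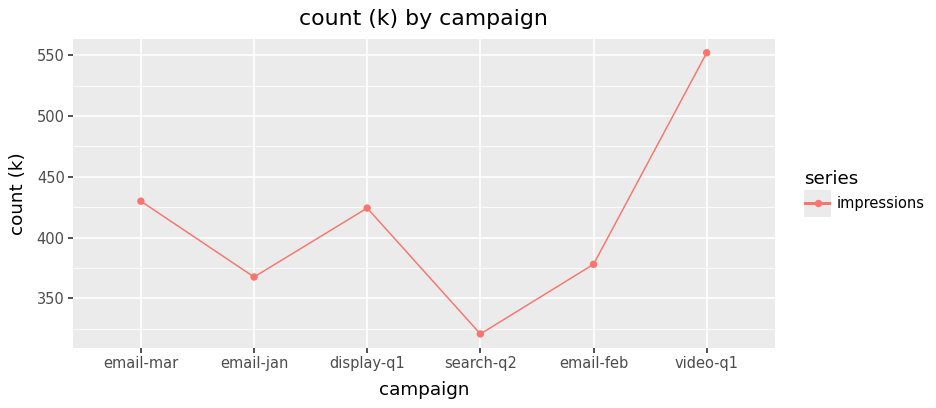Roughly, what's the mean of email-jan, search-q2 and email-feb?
≈ 353

(360 + 320 + 380) / 3 ≈ 353.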